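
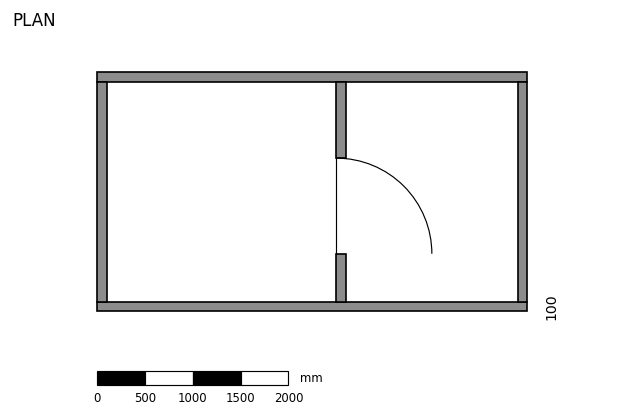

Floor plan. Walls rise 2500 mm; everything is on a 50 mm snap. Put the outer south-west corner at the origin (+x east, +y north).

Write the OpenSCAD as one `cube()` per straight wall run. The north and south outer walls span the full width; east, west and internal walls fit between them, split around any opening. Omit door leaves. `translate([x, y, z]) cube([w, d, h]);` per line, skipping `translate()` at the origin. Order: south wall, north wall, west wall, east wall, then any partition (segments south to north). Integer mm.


cube([4500, 100, 2500]);
translate([0, 2400, 0]) cube([4500, 100, 2500]);
translate([0, 100, 0]) cube([100, 2300, 2500]);
translate([4400, 100, 0]) cube([100, 2300, 2500]);
translate([2500, 100, 0]) cube([100, 500, 2500]);
translate([2500, 1600, 0]) cube([100, 800, 2500]);


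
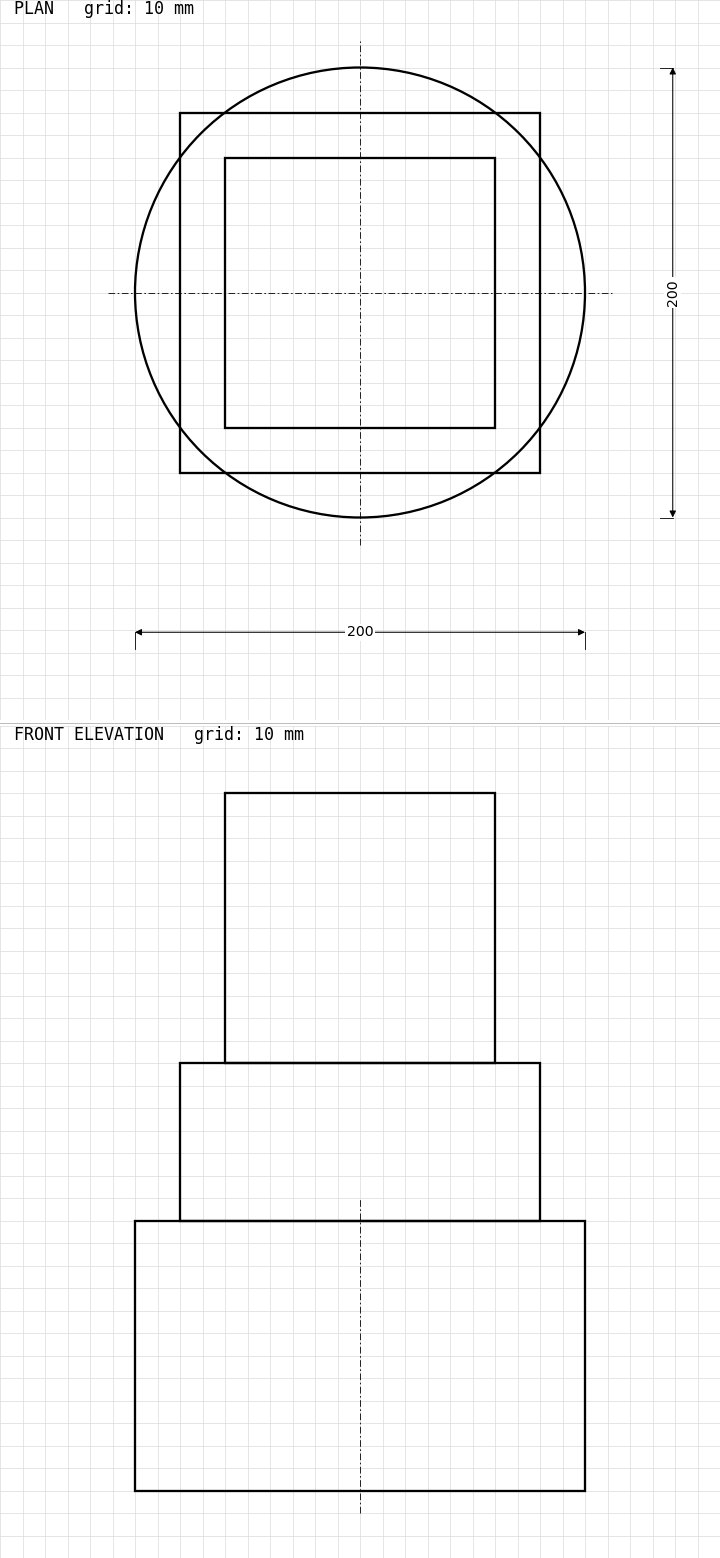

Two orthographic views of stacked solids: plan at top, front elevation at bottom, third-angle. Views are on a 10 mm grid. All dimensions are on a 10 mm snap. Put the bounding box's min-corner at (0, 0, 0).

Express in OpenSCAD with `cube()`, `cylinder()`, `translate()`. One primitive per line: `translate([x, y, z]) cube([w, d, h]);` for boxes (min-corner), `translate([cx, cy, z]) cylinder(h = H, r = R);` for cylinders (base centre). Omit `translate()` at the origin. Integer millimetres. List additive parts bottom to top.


translate([100, 100, 0]) cylinder(h = 120, r = 100);
translate([20, 20, 120]) cube([160, 160, 70]);
translate([40, 40, 190]) cube([120, 120, 120]);


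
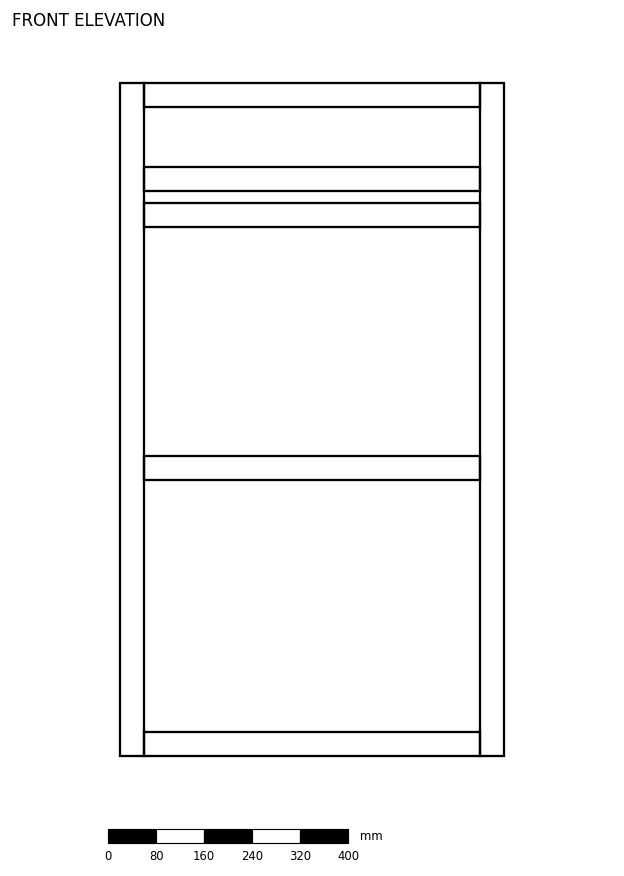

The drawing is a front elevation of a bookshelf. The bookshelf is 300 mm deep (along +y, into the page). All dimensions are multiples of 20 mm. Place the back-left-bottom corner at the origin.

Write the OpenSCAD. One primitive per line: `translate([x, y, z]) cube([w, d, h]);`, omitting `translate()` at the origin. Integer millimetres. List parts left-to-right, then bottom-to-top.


cube([40, 300, 1120]);
translate([40, 0, 0]) cube([560, 300, 40]);
translate([40, 0, 460]) cube([560, 300, 40]);
translate([40, 0, 880]) cube([560, 300, 40]);
translate([40, 0, 940]) cube([560, 300, 40]);
translate([40, 0, 1080]) cube([560, 300, 40]);
translate([600, 0, 0]) cube([40, 300, 1120]);


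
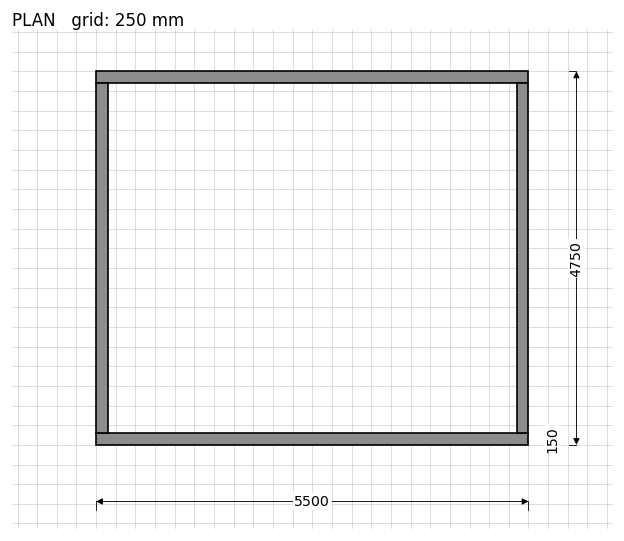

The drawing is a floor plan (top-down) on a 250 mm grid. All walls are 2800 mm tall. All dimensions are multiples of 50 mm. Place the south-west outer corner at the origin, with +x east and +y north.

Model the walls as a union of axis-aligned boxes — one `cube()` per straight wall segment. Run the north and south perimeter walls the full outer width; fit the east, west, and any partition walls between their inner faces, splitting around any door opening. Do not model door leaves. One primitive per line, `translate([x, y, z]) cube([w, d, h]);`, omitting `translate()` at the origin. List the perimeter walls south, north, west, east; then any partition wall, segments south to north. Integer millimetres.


cube([5500, 150, 2800]);
translate([0, 4600, 0]) cube([5500, 150, 2800]);
translate([0, 150, 0]) cube([150, 4450, 2800]);
translate([5350, 150, 0]) cube([150, 4450, 2800]);


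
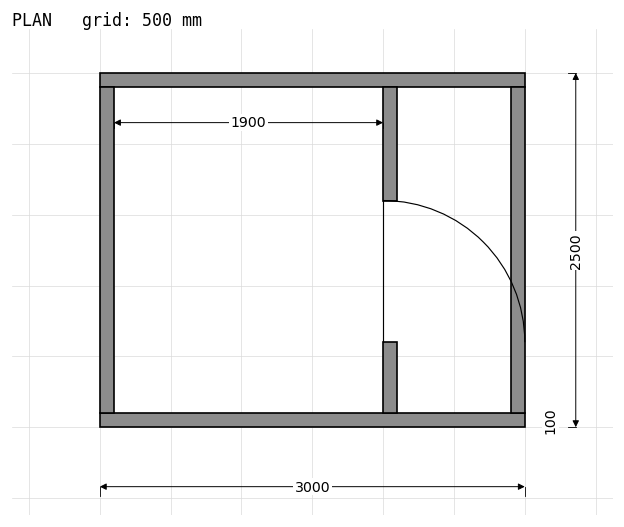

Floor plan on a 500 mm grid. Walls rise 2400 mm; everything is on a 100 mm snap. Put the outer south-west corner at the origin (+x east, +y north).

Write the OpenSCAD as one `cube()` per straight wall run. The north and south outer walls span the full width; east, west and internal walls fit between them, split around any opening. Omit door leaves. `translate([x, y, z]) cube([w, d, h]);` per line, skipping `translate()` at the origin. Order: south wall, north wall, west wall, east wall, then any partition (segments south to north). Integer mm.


cube([3000, 100, 2400]);
translate([0, 2400, 0]) cube([3000, 100, 2400]);
translate([0, 100, 0]) cube([100, 2300, 2400]);
translate([2900, 100, 0]) cube([100, 2300, 2400]);
translate([2000, 100, 0]) cube([100, 500, 2400]);
translate([2000, 1600, 0]) cube([100, 800, 2400]);


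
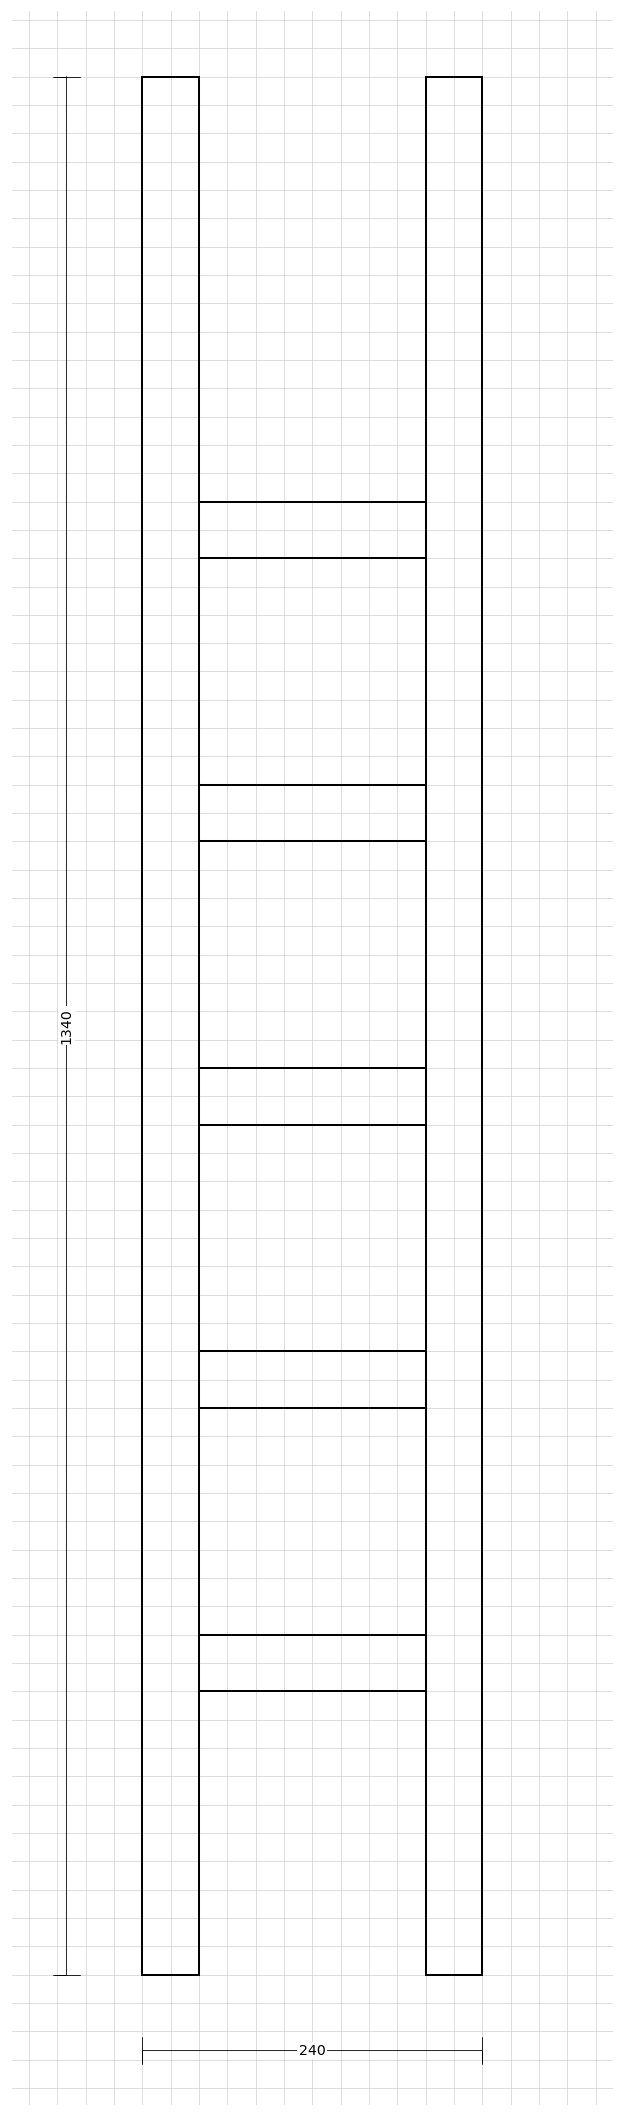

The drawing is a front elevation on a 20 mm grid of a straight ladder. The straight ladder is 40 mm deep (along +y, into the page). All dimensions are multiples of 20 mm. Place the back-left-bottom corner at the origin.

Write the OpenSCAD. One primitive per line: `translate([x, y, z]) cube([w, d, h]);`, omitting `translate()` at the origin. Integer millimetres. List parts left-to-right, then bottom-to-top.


cube([40, 40, 1340]);
translate([40, 0, 200]) cube([160, 40, 40]);
translate([40, 0, 400]) cube([160, 40, 40]);
translate([40, 0, 600]) cube([160, 40, 40]);
translate([40, 0, 800]) cube([160, 40, 40]);
translate([40, 0, 1000]) cube([160, 40, 40]);
translate([200, 0, 0]) cube([40, 40, 1340]);


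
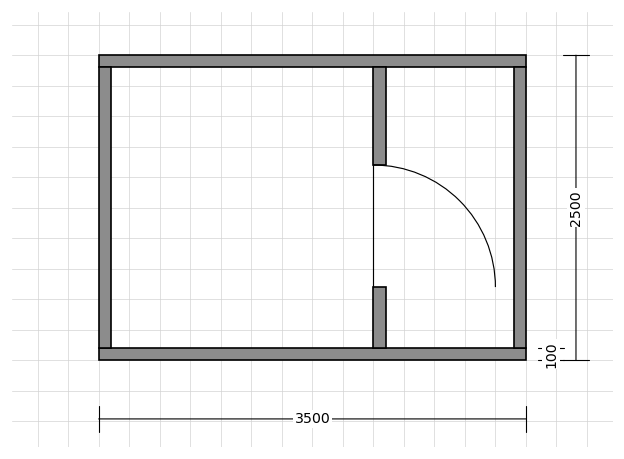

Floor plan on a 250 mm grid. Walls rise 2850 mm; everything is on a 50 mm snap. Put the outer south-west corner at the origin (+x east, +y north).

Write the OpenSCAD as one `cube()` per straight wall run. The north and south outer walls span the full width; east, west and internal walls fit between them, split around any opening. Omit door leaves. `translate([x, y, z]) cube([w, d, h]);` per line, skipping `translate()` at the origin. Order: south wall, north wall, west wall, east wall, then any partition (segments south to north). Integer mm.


cube([3500, 100, 2850]);
translate([0, 2400, 0]) cube([3500, 100, 2850]);
translate([0, 100, 0]) cube([100, 2300, 2850]);
translate([3400, 100, 0]) cube([100, 2300, 2850]);
translate([2250, 100, 0]) cube([100, 500, 2850]);
translate([2250, 1600, 0]) cube([100, 800, 2850]);


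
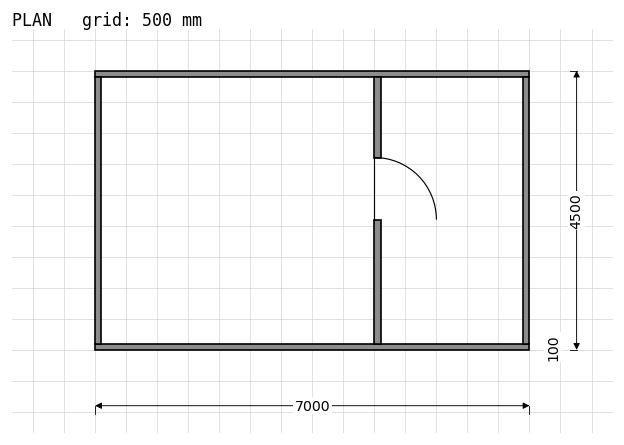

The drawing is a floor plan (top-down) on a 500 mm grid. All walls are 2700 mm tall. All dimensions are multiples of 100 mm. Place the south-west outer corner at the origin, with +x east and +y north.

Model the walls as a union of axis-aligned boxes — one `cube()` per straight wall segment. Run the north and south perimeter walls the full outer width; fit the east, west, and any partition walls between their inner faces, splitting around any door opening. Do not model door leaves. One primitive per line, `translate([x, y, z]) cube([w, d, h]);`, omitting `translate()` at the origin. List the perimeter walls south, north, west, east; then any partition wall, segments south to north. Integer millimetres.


cube([7000, 100, 2700]);
translate([0, 4400, 0]) cube([7000, 100, 2700]);
translate([0, 100, 0]) cube([100, 4300, 2700]);
translate([6900, 100, 0]) cube([100, 4300, 2700]);
translate([4500, 100, 0]) cube([100, 2000, 2700]);
translate([4500, 3100, 0]) cube([100, 1300, 2700]);


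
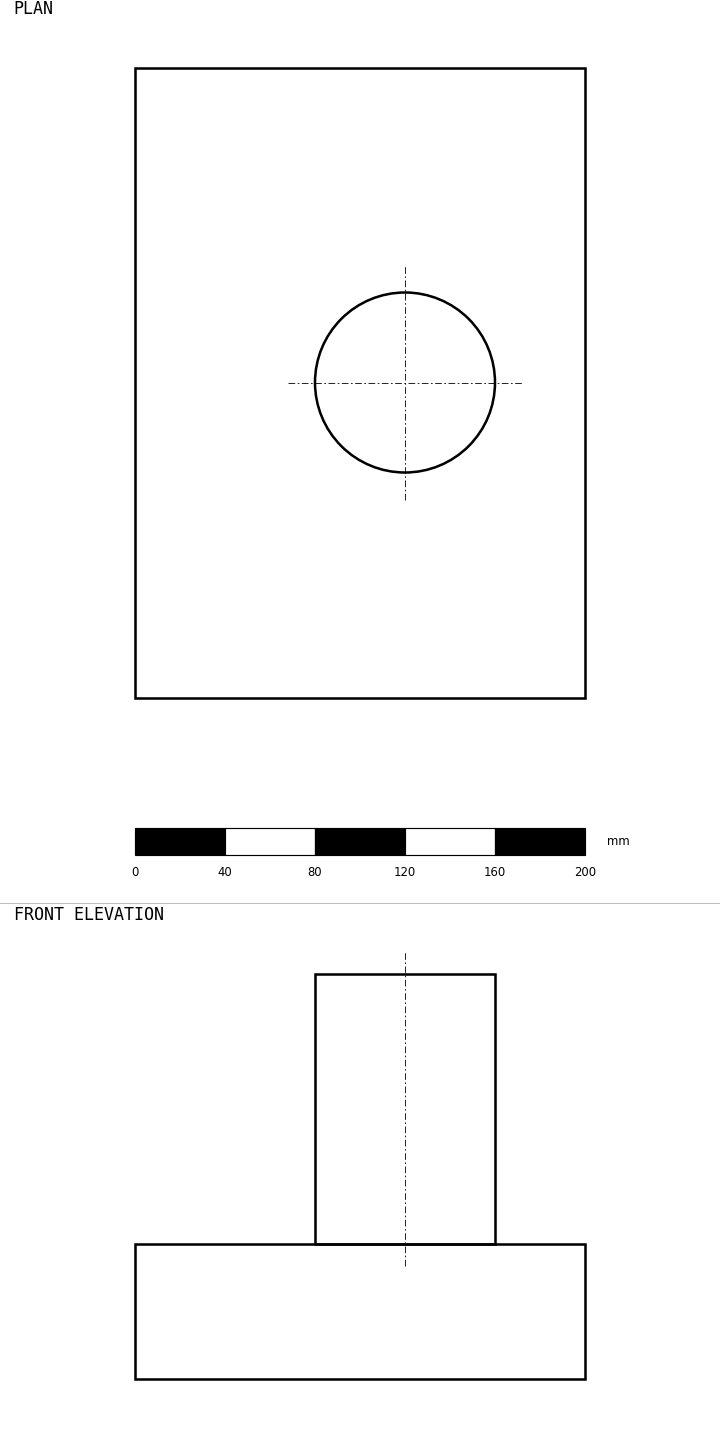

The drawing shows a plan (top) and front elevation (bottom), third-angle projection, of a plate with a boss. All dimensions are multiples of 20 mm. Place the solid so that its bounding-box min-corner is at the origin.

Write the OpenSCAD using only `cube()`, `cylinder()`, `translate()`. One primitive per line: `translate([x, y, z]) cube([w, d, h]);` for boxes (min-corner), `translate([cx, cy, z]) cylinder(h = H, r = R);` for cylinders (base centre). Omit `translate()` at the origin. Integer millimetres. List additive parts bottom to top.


cube([200, 280, 60]);
translate([120, 140, 60]) cylinder(h = 120, r = 40);


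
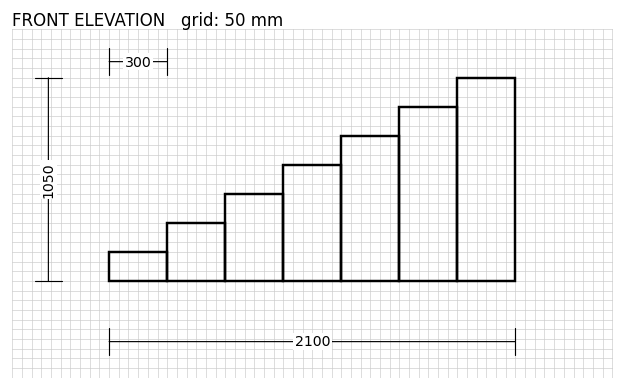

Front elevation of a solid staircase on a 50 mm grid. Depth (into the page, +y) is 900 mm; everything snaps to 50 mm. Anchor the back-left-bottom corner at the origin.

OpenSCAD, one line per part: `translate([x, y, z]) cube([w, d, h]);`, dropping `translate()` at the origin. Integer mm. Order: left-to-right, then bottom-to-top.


cube([300, 900, 150]);
translate([300, 0, 0]) cube([300, 900, 300]);
translate([600, 0, 0]) cube([300, 900, 450]);
translate([900, 0, 0]) cube([300, 900, 600]);
translate([1200, 0, 0]) cube([300, 900, 750]);
translate([1500, 0, 0]) cube([300, 900, 900]);
translate([1800, 0, 0]) cube([300, 900, 1050]);


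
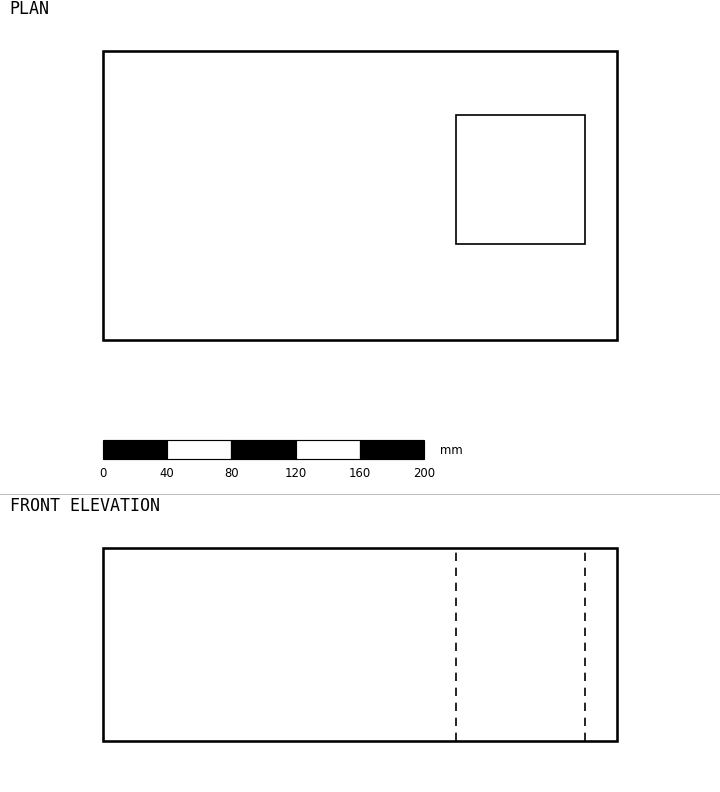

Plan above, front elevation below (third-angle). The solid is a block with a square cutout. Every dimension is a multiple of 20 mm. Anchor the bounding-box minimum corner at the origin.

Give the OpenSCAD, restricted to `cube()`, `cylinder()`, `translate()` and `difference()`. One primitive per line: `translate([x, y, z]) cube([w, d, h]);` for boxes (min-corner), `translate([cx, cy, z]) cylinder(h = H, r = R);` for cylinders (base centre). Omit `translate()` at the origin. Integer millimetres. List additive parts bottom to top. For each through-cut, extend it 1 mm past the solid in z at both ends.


difference() {
  cube([320, 180, 120]);
  translate([220, 60, -1]) cube([80, 80, 122]);
}


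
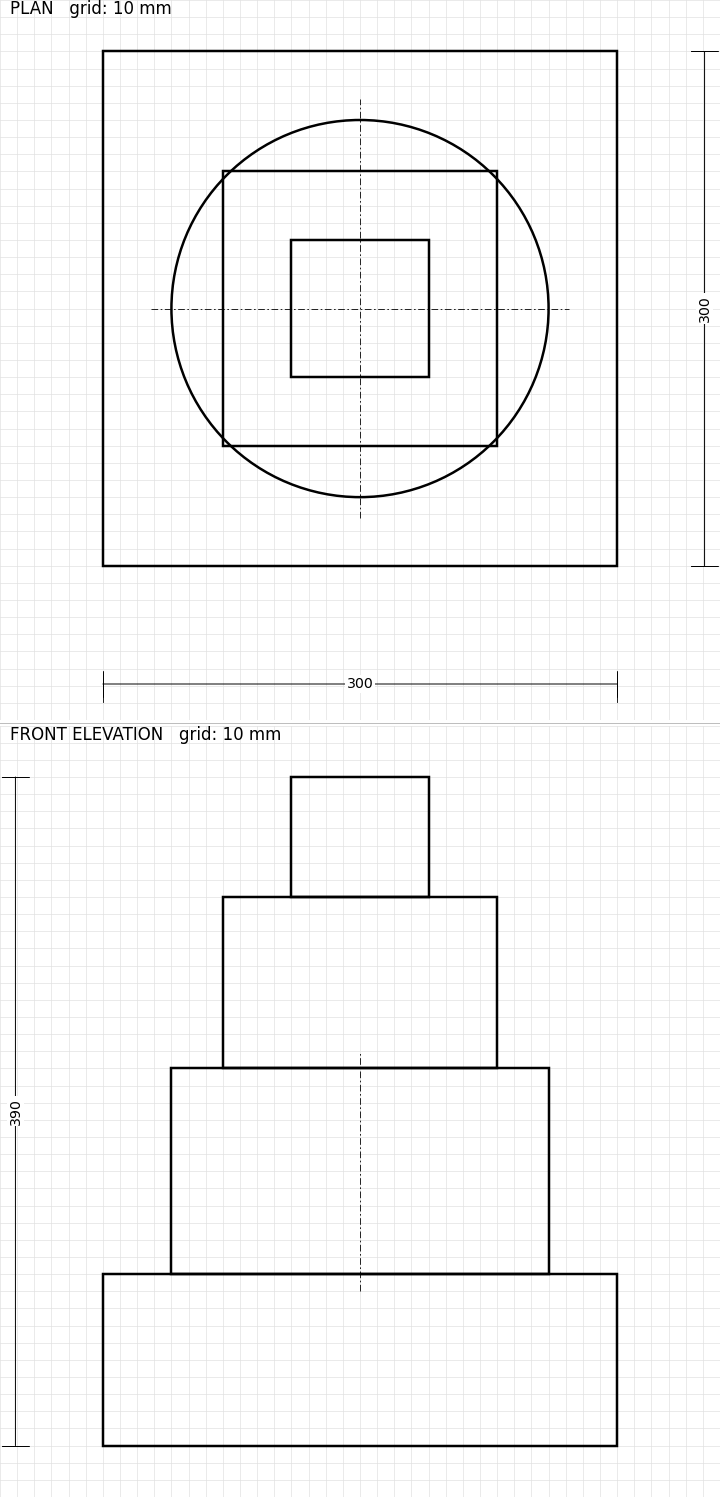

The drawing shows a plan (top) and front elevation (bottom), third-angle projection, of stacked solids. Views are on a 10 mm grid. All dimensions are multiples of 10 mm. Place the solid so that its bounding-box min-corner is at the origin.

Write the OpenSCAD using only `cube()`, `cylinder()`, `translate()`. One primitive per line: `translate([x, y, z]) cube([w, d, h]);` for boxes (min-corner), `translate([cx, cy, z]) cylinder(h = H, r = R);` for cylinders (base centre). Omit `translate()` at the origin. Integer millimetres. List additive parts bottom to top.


cube([300, 300, 100]);
translate([150, 150, 100]) cylinder(h = 120, r = 110);
translate([70, 70, 220]) cube([160, 160, 100]);
translate([110, 110, 320]) cube([80, 80, 70]);


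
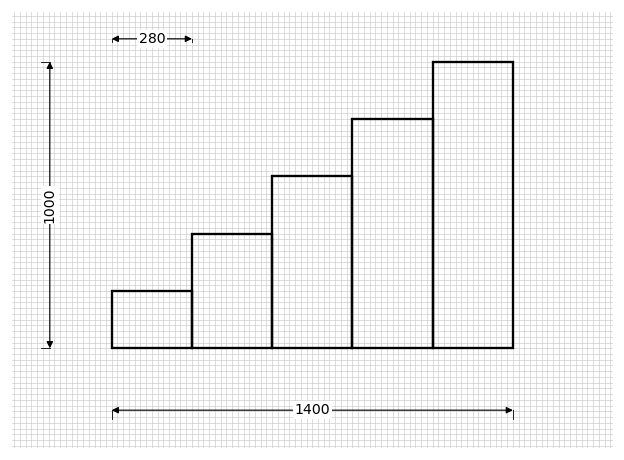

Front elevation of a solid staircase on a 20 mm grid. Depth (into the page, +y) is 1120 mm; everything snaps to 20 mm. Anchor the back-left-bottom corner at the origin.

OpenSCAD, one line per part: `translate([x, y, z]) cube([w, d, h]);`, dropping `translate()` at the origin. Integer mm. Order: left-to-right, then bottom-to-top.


cube([280, 1120, 200]);
translate([280, 0, 0]) cube([280, 1120, 400]);
translate([560, 0, 0]) cube([280, 1120, 600]);
translate([840, 0, 0]) cube([280, 1120, 800]);
translate([1120, 0, 0]) cube([280, 1120, 1000]);


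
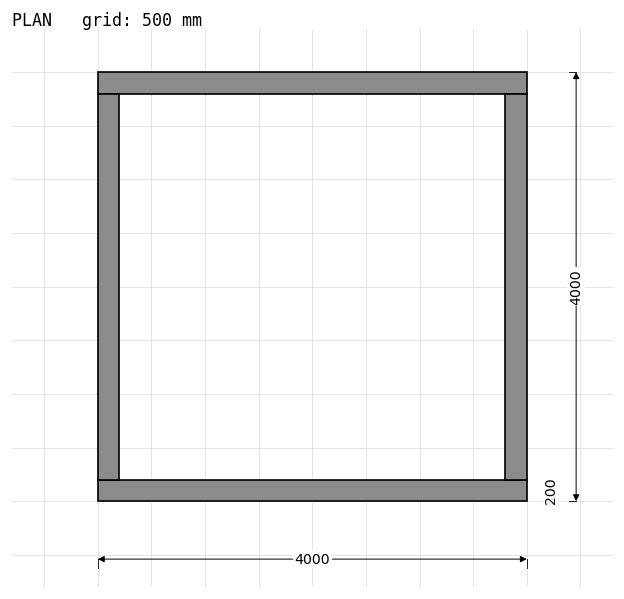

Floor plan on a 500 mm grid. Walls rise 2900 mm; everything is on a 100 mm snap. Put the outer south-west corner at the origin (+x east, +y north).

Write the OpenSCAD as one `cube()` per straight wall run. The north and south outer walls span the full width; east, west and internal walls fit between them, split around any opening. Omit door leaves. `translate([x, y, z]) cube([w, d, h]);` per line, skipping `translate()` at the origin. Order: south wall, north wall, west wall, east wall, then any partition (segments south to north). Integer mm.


cube([4000, 200, 2900]);
translate([0, 3800, 0]) cube([4000, 200, 2900]);
translate([0, 200, 0]) cube([200, 3600, 2900]);
translate([3800, 200, 0]) cube([200, 3600, 2900]);


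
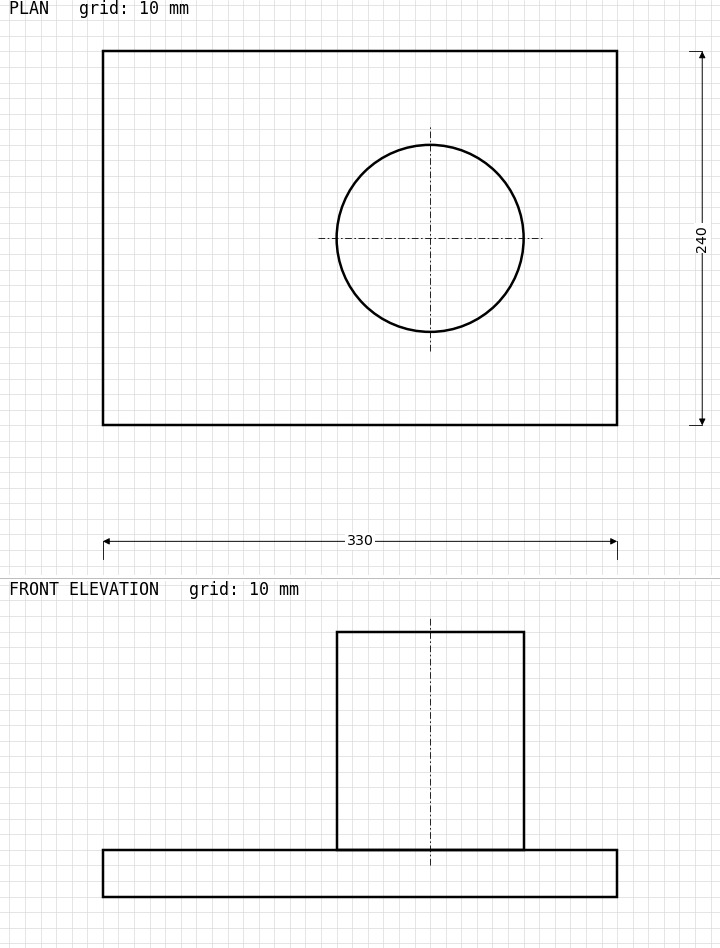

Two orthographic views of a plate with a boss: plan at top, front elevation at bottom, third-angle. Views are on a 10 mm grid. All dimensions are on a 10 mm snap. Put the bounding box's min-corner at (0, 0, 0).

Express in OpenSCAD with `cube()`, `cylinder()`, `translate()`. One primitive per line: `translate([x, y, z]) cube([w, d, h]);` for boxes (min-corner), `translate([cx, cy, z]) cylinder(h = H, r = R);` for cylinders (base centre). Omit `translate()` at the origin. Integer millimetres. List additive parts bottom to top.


cube([330, 240, 30]);
translate([210, 120, 30]) cylinder(h = 140, r = 60);


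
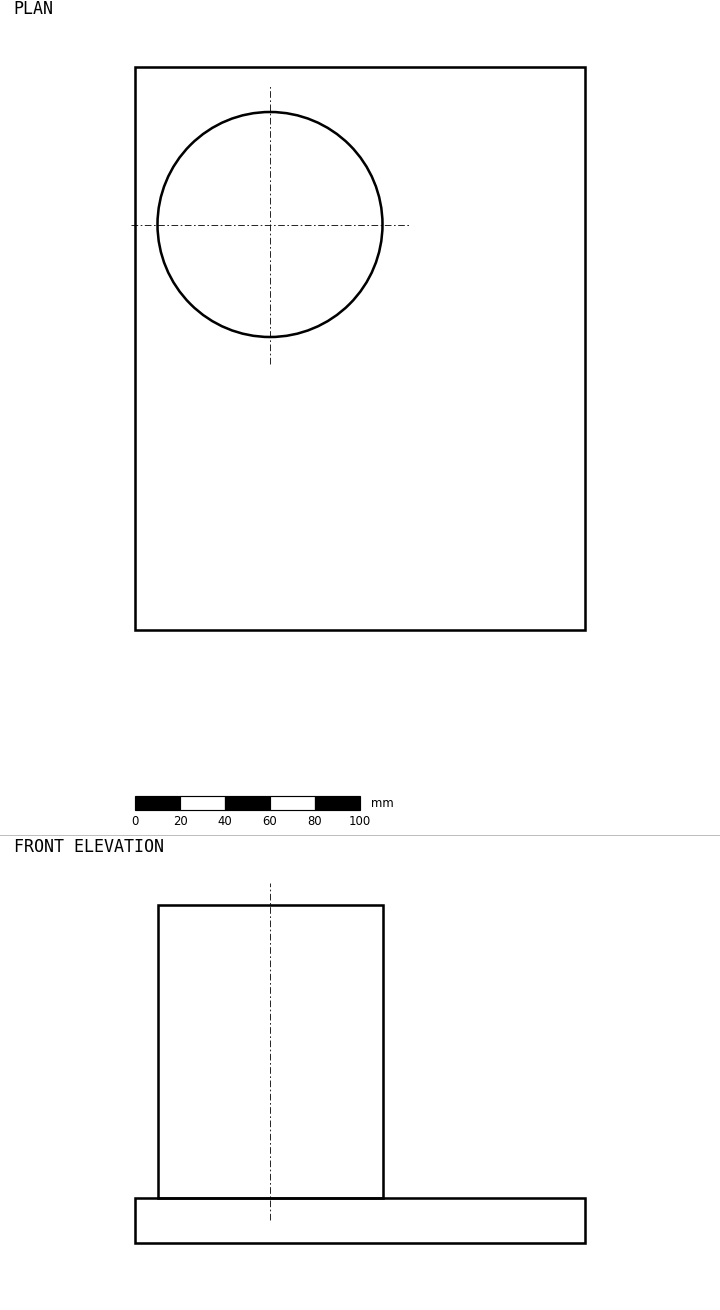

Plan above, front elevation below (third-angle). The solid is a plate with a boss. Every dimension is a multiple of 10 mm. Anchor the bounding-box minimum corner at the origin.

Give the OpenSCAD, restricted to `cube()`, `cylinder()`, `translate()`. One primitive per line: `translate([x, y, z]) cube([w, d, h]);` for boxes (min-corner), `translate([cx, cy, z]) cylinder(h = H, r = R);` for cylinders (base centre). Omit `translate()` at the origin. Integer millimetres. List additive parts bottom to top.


cube([200, 250, 20]);
translate([60, 180, 20]) cylinder(h = 130, r = 50);


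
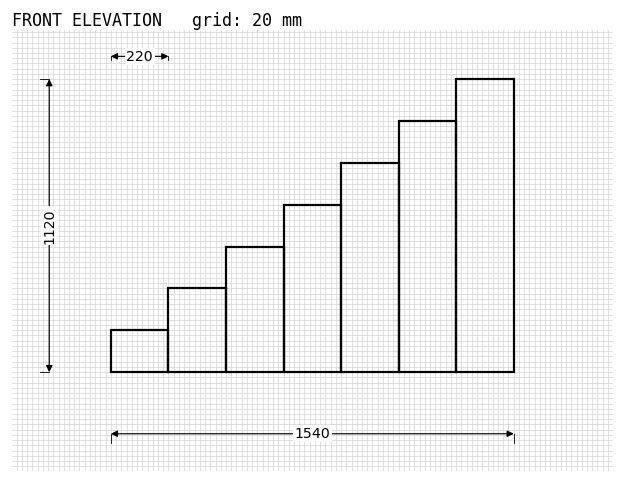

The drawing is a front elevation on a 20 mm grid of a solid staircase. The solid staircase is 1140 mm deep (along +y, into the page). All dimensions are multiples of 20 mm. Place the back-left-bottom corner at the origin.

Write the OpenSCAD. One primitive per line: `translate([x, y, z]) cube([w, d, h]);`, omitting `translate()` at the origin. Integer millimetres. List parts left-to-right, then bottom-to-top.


cube([220, 1140, 160]);
translate([220, 0, 0]) cube([220, 1140, 320]);
translate([440, 0, 0]) cube([220, 1140, 480]);
translate([660, 0, 0]) cube([220, 1140, 640]);
translate([880, 0, 0]) cube([220, 1140, 800]);
translate([1100, 0, 0]) cube([220, 1140, 960]);
translate([1320, 0, 0]) cube([220, 1140, 1120]);


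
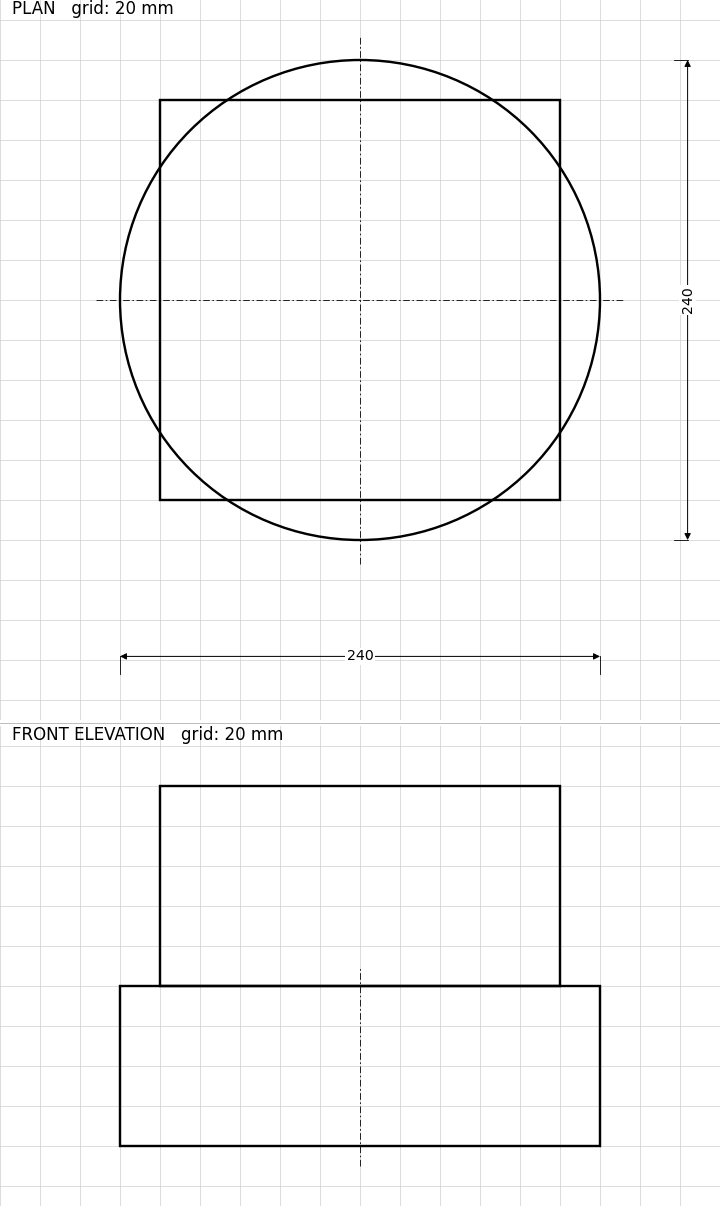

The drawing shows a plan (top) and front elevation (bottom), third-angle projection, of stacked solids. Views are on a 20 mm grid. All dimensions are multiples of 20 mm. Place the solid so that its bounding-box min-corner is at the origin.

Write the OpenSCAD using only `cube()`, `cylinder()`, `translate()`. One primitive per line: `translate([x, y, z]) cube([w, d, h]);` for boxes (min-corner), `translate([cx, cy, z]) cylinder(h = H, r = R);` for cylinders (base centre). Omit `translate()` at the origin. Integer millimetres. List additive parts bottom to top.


translate([120, 120, 0]) cylinder(h = 80, r = 120);
translate([20, 20, 80]) cube([200, 200, 100]);


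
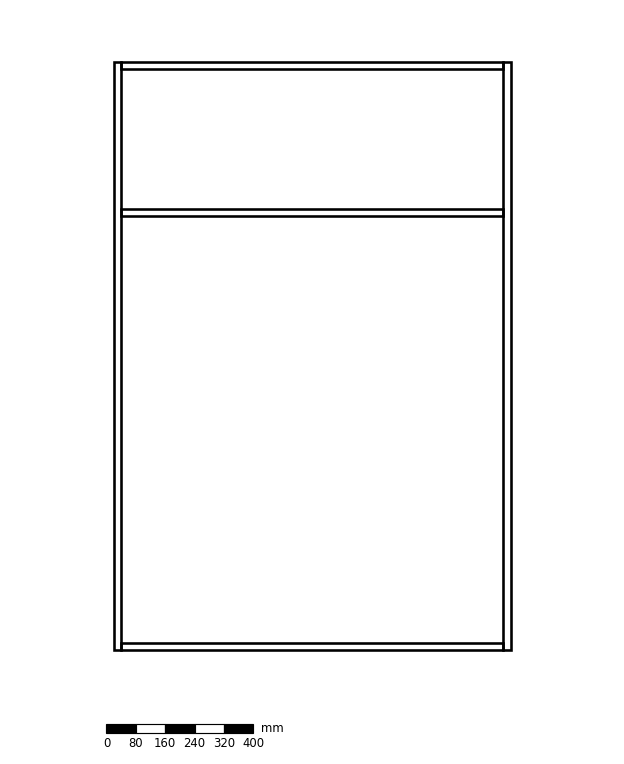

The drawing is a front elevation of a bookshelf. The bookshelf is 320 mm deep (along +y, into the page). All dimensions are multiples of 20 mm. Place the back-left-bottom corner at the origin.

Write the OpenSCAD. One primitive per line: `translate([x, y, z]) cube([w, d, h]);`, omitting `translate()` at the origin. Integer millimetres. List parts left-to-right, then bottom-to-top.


cube([20, 320, 1600]);
translate([20, 0, 0]) cube([1040, 320, 20]);
translate([20, 0, 1180]) cube([1040, 320, 20]);
translate([20, 0, 1580]) cube([1040, 320, 20]);
translate([1060, 0, 0]) cube([20, 320, 1600]);


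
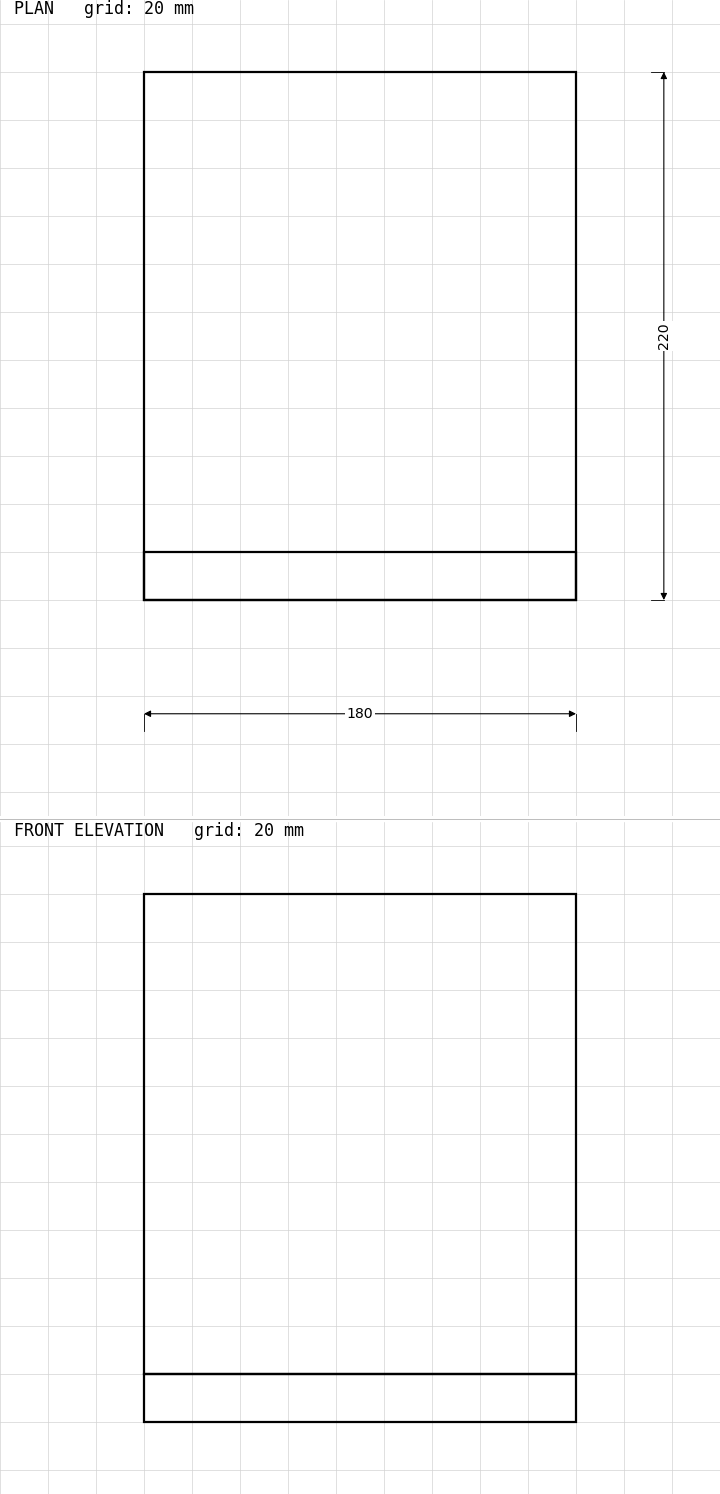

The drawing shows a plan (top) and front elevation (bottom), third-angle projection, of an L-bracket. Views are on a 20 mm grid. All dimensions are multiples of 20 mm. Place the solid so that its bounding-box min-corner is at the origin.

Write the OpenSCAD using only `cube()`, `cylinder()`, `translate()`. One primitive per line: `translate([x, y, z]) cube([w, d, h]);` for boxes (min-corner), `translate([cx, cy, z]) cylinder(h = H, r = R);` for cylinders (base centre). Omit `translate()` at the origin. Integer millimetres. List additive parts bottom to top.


cube([180, 220, 20]);
translate([0, 0, 20]) cube([180, 20, 200]);


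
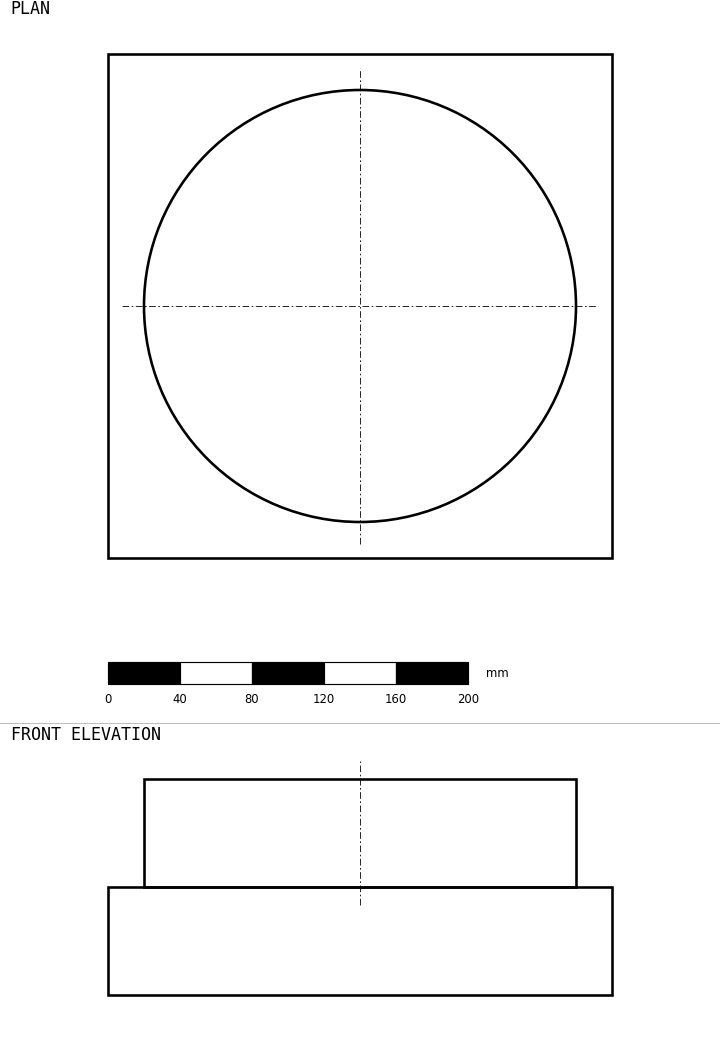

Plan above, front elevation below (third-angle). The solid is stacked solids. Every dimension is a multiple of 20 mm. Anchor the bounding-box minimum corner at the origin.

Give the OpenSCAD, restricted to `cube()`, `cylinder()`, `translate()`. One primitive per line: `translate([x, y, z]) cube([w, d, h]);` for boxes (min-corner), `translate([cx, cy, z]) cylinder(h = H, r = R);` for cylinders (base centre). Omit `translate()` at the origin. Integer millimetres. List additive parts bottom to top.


cube([280, 280, 60]);
translate([140, 140, 60]) cylinder(h = 60, r = 120);


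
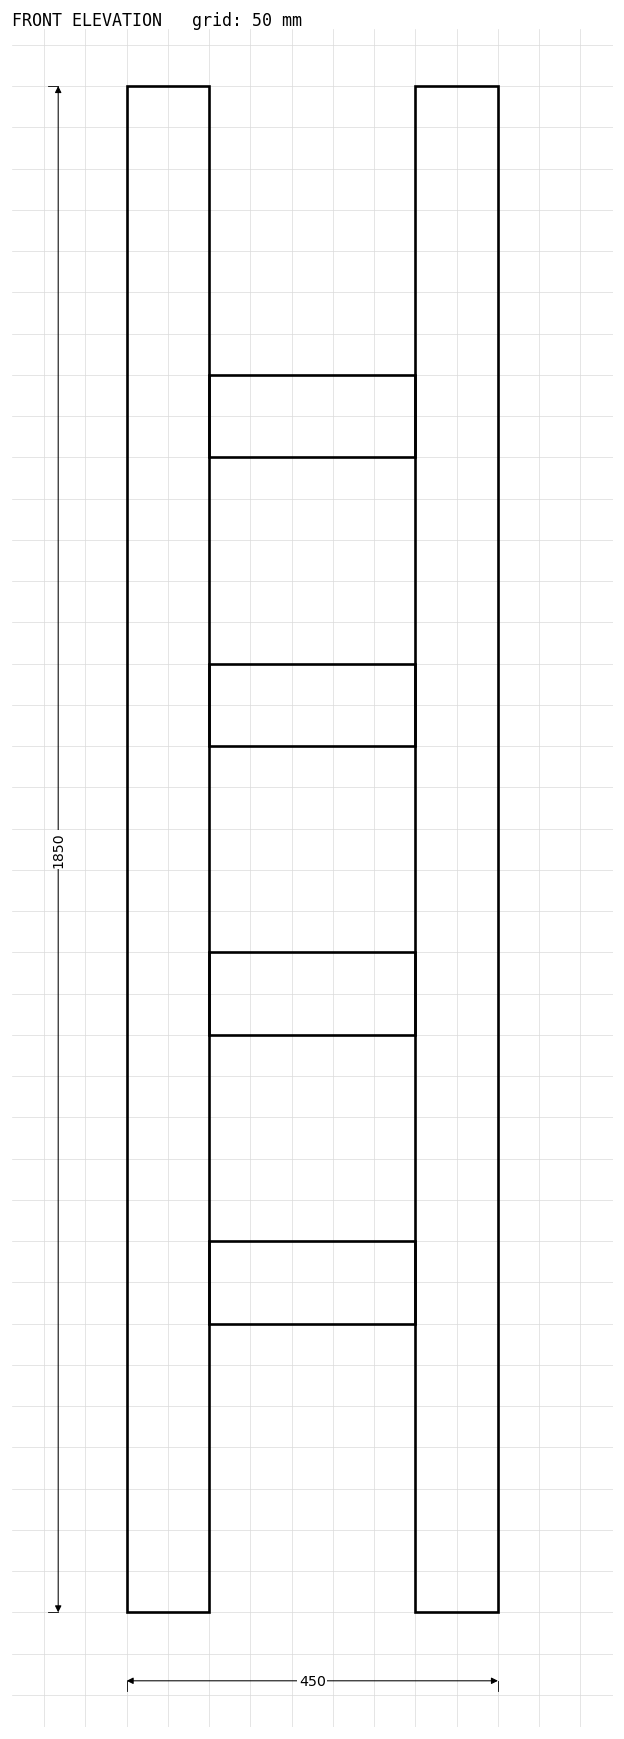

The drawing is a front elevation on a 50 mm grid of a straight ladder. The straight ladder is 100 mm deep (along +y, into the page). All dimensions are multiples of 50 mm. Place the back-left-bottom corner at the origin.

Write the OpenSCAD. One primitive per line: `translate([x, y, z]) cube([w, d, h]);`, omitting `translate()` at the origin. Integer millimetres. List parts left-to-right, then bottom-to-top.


cube([100, 100, 1850]);
translate([100, 0, 350]) cube([250, 100, 100]);
translate([100, 0, 700]) cube([250, 100, 100]);
translate([100, 0, 1050]) cube([250, 100, 100]);
translate([100, 0, 1400]) cube([250, 100, 100]);
translate([350, 0, 0]) cube([100, 100, 1850]);


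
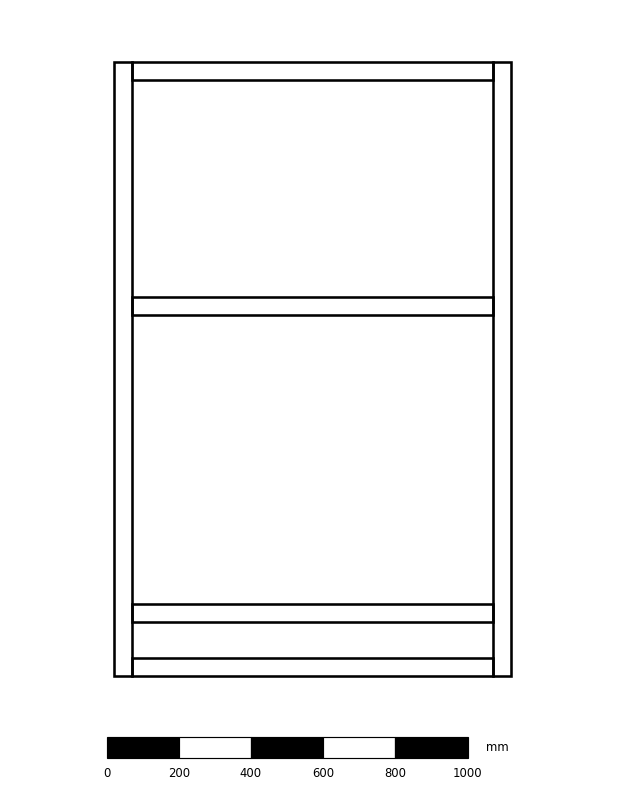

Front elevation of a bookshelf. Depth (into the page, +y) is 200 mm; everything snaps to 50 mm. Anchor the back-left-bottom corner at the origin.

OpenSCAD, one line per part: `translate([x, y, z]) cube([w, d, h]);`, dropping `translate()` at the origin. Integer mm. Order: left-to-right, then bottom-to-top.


cube([50, 200, 1700]);
translate([50, 0, 0]) cube([1000, 200, 50]);
translate([50, 0, 150]) cube([1000, 200, 50]);
translate([50, 0, 1000]) cube([1000, 200, 50]);
translate([50, 0, 1650]) cube([1000, 200, 50]);
translate([1050, 0, 0]) cube([50, 200, 1700]);


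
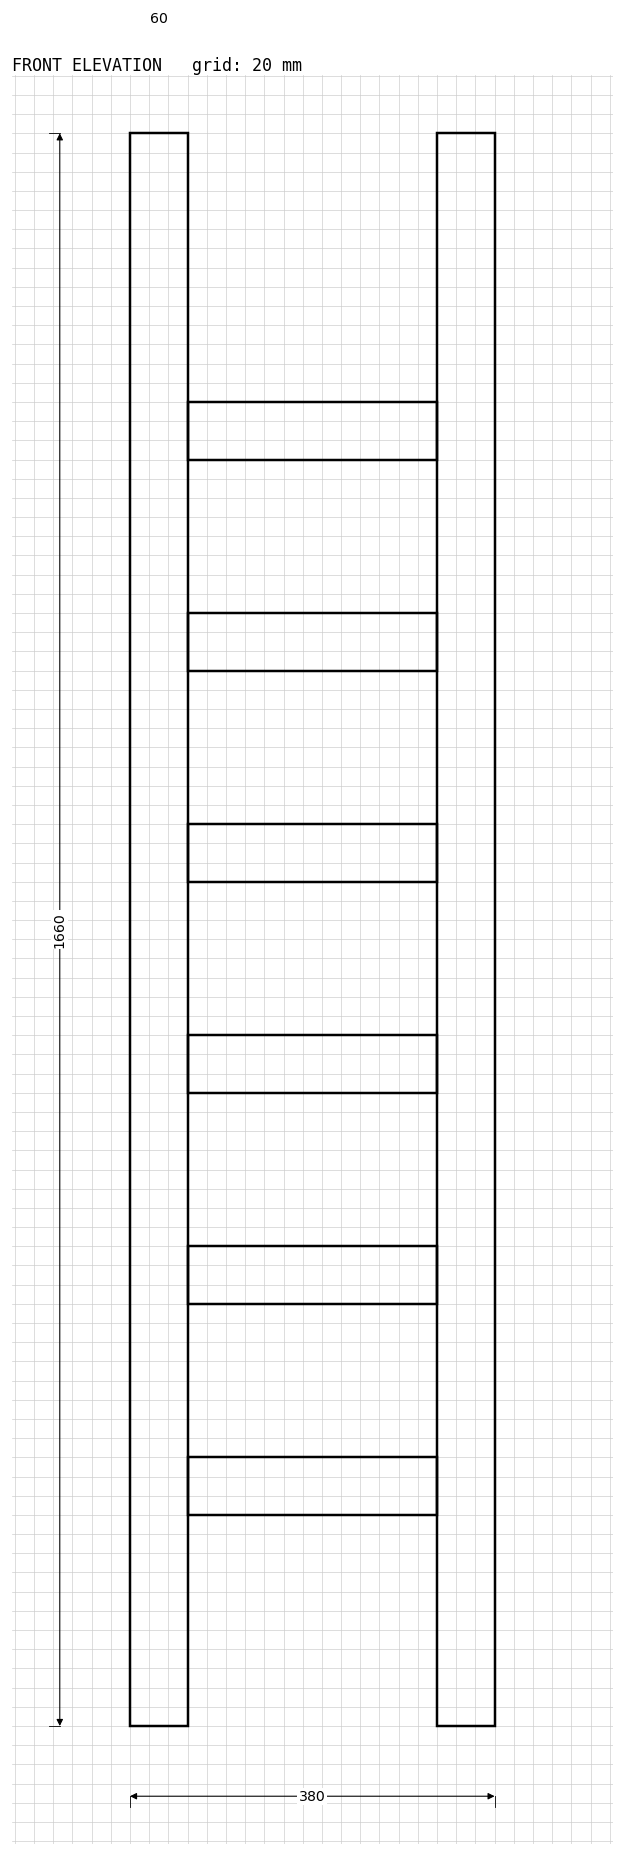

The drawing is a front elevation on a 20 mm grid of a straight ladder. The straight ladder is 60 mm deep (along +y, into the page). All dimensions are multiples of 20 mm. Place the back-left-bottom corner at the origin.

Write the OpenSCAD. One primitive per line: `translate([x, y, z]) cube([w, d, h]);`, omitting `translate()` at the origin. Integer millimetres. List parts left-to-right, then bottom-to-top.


cube([60, 60, 1660]);
translate([60, 0, 220]) cube([260, 60, 60]);
translate([60, 0, 440]) cube([260, 60, 60]);
translate([60, 0, 660]) cube([260, 60, 60]);
translate([60, 0, 880]) cube([260, 60, 60]);
translate([60, 0, 1100]) cube([260, 60, 60]);
translate([60, 0, 1320]) cube([260, 60, 60]);
translate([320, 0, 0]) cube([60, 60, 1660]);


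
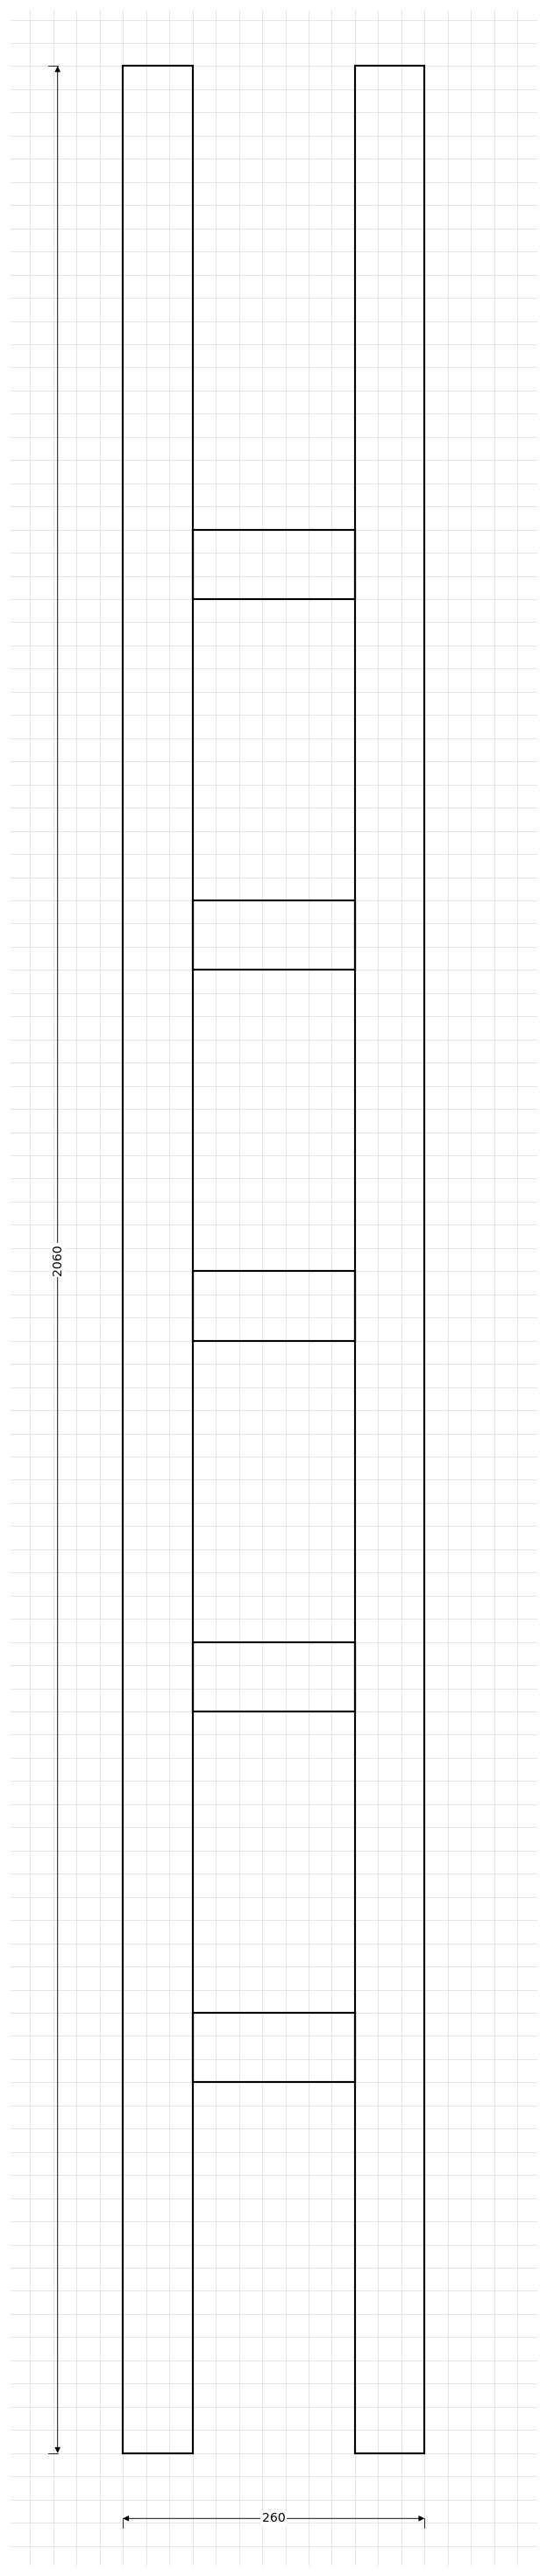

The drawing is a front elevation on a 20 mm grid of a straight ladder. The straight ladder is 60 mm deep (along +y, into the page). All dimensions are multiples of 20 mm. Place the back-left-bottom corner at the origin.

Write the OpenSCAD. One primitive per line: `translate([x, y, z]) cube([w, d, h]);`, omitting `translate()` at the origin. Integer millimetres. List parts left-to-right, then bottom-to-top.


cube([60, 60, 2060]);
translate([60, 0, 320]) cube([140, 60, 60]);
translate([60, 0, 640]) cube([140, 60, 60]);
translate([60, 0, 960]) cube([140, 60, 60]);
translate([60, 0, 1280]) cube([140, 60, 60]);
translate([60, 0, 1600]) cube([140, 60, 60]);
translate([200, 0, 0]) cube([60, 60, 2060]);


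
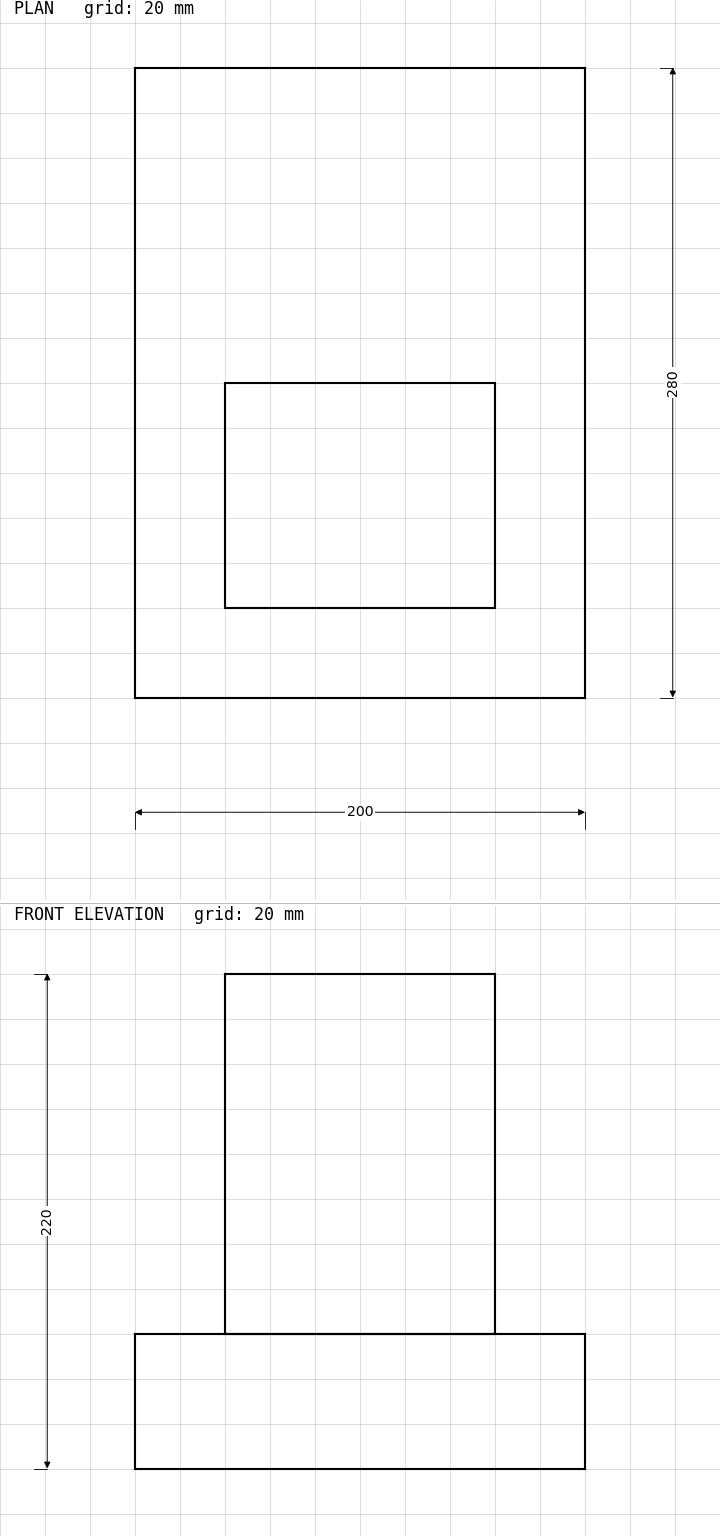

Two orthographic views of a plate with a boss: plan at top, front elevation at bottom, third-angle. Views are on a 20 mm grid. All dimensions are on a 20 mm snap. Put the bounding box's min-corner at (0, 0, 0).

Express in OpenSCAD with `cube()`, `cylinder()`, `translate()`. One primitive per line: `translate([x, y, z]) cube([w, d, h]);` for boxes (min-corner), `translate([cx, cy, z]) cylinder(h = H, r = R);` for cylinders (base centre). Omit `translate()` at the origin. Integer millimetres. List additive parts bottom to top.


cube([200, 280, 60]);
translate([40, 40, 60]) cube([120, 100, 160]);


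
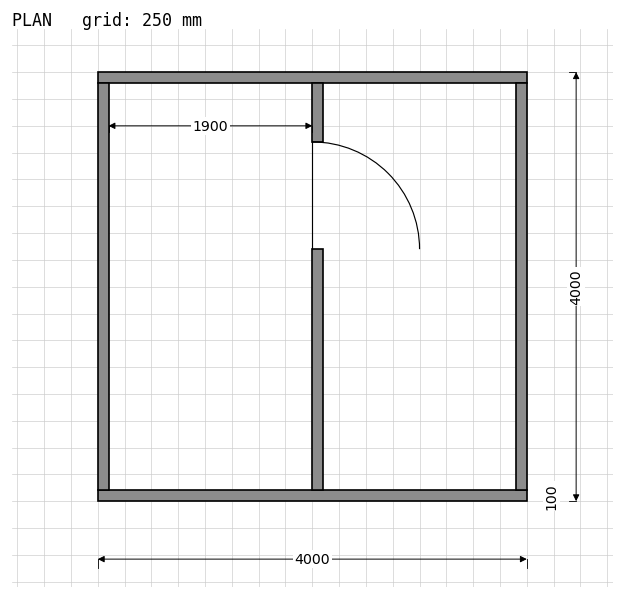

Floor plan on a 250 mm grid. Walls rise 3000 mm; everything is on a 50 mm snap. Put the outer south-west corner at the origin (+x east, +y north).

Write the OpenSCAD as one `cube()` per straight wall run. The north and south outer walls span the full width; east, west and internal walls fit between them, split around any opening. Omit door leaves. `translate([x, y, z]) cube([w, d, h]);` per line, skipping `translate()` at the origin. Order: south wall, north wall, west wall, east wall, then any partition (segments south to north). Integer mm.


cube([4000, 100, 3000]);
translate([0, 3900, 0]) cube([4000, 100, 3000]);
translate([0, 100, 0]) cube([100, 3800, 3000]);
translate([3900, 100, 0]) cube([100, 3800, 3000]);
translate([2000, 100, 0]) cube([100, 2250, 3000]);
translate([2000, 3350, 0]) cube([100, 550, 3000]);


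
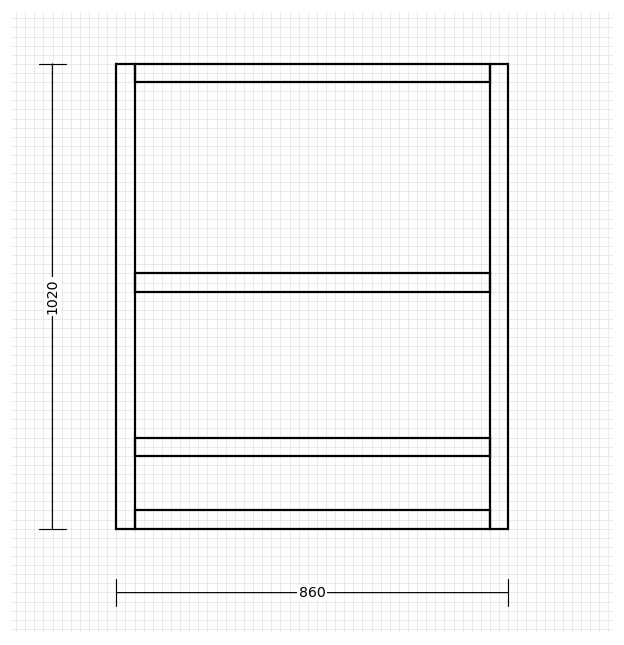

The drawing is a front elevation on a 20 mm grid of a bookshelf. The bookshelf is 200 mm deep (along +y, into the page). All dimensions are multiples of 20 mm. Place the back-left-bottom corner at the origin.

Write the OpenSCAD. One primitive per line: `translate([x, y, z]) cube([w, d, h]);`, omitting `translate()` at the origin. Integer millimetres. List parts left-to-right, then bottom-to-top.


cube([40, 200, 1020]);
translate([40, 0, 0]) cube([780, 200, 40]);
translate([40, 0, 160]) cube([780, 200, 40]);
translate([40, 0, 520]) cube([780, 200, 40]);
translate([40, 0, 980]) cube([780, 200, 40]);
translate([820, 0, 0]) cube([40, 200, 1020]);


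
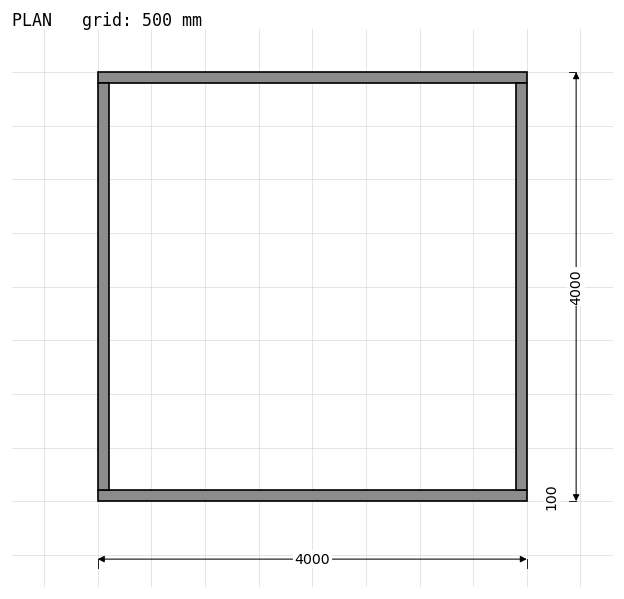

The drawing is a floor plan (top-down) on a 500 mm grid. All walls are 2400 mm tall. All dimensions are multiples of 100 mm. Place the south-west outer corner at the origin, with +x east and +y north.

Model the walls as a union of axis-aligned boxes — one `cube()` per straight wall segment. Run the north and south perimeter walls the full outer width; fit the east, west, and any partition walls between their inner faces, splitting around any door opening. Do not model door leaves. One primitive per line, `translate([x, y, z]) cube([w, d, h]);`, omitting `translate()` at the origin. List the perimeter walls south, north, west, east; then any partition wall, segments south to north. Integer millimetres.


cube([4000, 100, 2400]);
translate([0, 3900, 0]) cube([4000, 100, 2400]);
translate([0, 100, 0]) cube([100, 3800, 2400]);
translate([3900, 100, 0]) cube([100, 3800, 2400]);


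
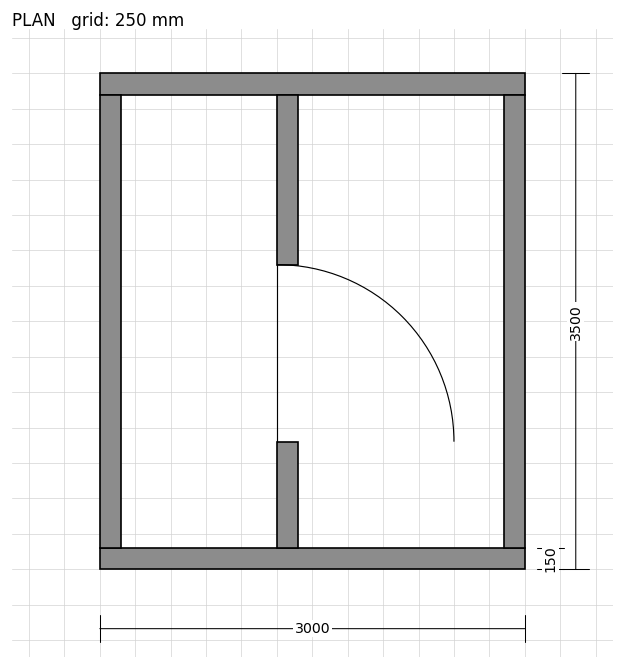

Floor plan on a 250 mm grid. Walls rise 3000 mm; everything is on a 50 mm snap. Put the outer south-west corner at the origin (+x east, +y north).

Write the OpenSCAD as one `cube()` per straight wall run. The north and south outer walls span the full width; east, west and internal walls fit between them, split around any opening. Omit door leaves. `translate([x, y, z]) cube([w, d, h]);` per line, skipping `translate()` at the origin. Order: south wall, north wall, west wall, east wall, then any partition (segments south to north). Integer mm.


cube([3000, 150, 3000]);
translate([0, 3350, 0]) cube([3000, 150, 3000]);
translate([0, 150, 0]) cube([150, 3200, 3000]);
translate([2850, 150, 0]) cube([150, 3200, 3000]);
translate([1250, 150, 0]) cube([150, 750, 3000]);
translate([1250, 2150, 0]) cube([150, 1200, 3000]);


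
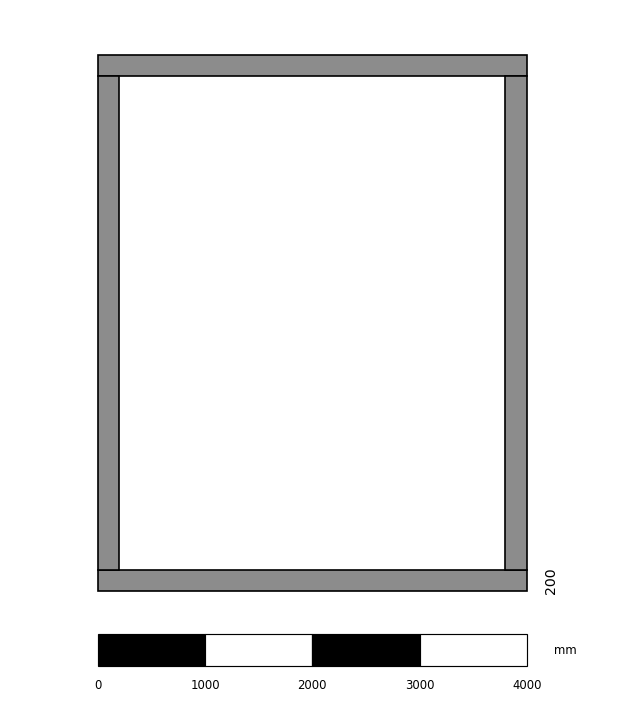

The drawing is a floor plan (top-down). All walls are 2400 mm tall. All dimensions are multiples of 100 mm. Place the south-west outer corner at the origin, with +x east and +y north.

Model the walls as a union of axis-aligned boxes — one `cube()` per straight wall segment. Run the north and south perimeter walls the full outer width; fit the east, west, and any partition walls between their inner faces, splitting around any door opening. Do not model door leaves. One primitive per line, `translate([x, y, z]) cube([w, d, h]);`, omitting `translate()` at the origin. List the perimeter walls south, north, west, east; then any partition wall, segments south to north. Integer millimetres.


cube([4000, 200, 2400]);
translate([0, 4800, 0]) cube([4000, 200, 2400]);
translate([0, 200, 0]) cube([200, 4600, 2400]);
translate([3800, 200, 0]) cube([200, 4600, 2400]);


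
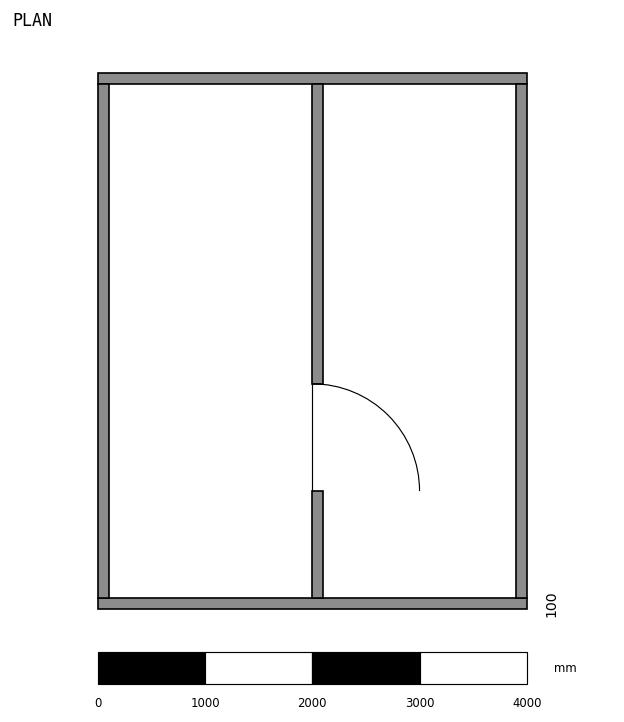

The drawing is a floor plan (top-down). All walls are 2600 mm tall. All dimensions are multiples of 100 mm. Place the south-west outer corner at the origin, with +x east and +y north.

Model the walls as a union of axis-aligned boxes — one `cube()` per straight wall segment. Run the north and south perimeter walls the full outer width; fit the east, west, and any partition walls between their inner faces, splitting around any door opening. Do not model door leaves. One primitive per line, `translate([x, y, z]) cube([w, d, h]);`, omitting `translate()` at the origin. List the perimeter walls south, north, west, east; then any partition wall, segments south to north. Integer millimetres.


cube([4000, 100, 2600]);
translate([0, 4900, 0]) cube([4000, 100, 2600]);
translate([0, 100, 0]) cube([100, 4800, 2600]);
translate([3900, 100, 0]) cube([100, 4800, 2600]);
translate([2000, 100, 0]) cube([100, 1000, 2600]);
translate([2000, 2100, 0]) cube([100, 2800, 2600]);


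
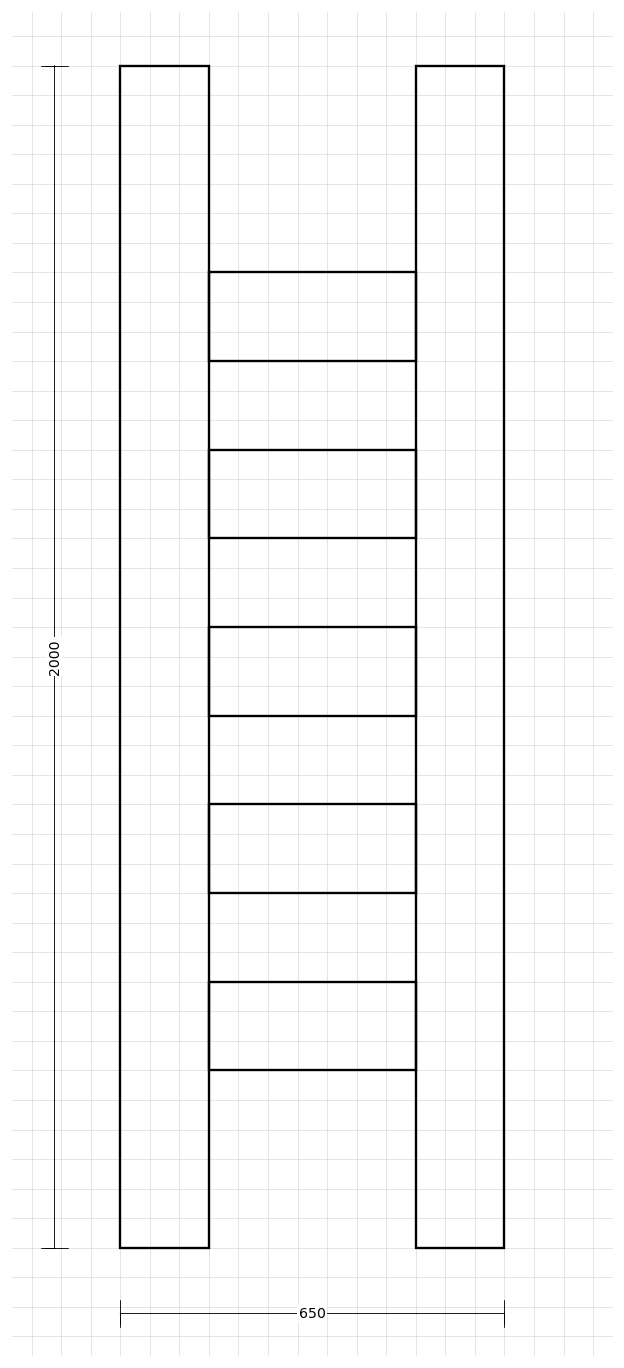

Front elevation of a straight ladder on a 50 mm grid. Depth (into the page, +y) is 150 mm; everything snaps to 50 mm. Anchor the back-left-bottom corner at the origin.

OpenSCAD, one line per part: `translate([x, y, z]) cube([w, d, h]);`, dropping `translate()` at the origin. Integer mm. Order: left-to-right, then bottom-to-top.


cube([150, 150, 2000]);
translate([150, 0, 300]) cube([350, 150, 150]);
translate([150, 0, 600]) cube([350, 150, 150]);
translate([150, 0, 900]) cube([350, 150, 150]);
translate([150, 0, 1200]) cube([350, 150, 150]);
translate([150, 0, 1500]) cube([350, 150, 150]);
translate([500, 0, 0]) cube([150, 150, 2000]);


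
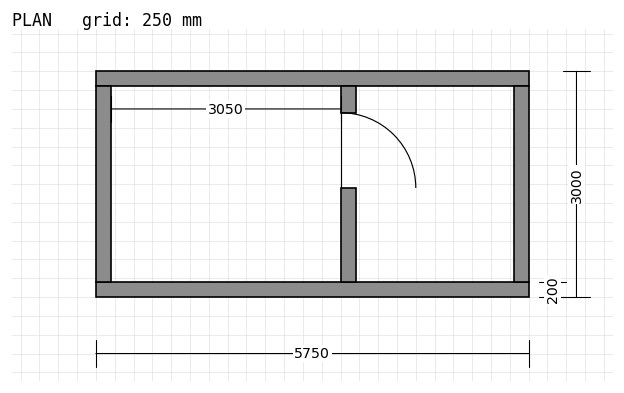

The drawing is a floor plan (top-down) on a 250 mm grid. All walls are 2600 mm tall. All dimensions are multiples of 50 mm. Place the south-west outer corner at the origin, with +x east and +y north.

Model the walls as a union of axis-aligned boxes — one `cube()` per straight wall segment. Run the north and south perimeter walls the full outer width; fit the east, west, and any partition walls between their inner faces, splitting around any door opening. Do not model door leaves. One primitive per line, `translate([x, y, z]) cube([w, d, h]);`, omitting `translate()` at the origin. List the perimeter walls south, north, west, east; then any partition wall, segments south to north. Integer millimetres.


cube([5750, 200, 2600]);
translate([0, 2800, 0]) cube([5750, 200, 2600]);
translate([0, 200, 0]) cube([200, 2600, 2600]);
translate([5550, 200, 0]) cube([200, 2600, 2600]);
translate([3250, 200, 0]) cube([200, 1250, 2600]);
translate([3250, 2450, 0]) cube([200, 350, 2600]);
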